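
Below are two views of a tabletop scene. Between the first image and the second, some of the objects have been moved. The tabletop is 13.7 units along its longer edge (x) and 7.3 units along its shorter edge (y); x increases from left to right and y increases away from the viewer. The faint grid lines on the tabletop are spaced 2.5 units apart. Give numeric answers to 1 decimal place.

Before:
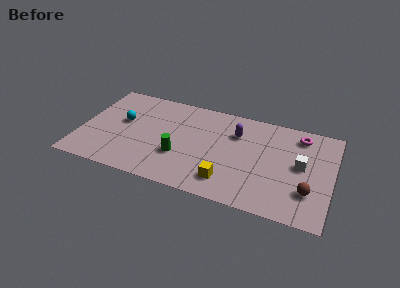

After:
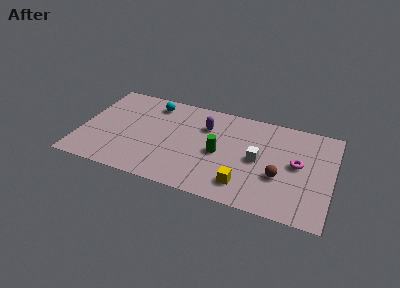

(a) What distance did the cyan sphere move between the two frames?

2.4

From (2.2, 4.2) to (3.7, 6.1), the cyan sphere covered √(1.5² + 1.9²) ≈ 2.4 units.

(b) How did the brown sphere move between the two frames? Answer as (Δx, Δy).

(-1.6, 0.6)

The brown sphere started near (12.5, 2.1) and ended near (10.9, 2.7).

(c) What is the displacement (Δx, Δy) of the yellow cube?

(0.9, 0.0)

The yellow cube started near (8.2, 1.5) and ended near (9.1, 1.5).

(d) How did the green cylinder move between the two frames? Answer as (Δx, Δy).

(2.1, 0.9)

From the two frames, the green cylinder sits at roughly (5.5, 2.5) before and (7.6, 3.4) after.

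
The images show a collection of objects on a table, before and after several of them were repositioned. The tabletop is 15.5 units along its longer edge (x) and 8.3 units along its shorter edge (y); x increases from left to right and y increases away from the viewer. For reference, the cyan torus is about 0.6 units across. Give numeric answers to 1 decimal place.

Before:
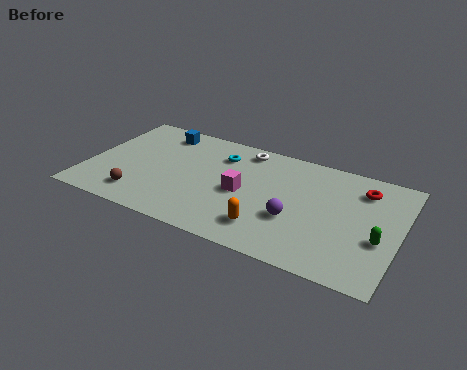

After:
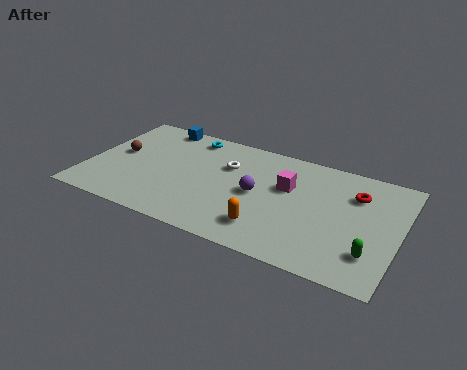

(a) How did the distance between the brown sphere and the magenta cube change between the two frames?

+3.1

They were about 5.4 units apart before and 8.5 after — 3.1 units further apart.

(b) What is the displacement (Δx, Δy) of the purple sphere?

(-2.0, 1.1)

The purple sphere was at about (10.5, 3.0) and moved to about (8.5, 4.1).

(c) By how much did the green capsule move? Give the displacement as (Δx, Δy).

(-0.3, -1.1)

The green capsule started near (14.6, 3.2) and ended near (14.3, 2.1).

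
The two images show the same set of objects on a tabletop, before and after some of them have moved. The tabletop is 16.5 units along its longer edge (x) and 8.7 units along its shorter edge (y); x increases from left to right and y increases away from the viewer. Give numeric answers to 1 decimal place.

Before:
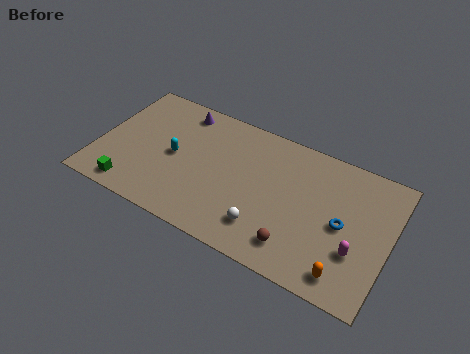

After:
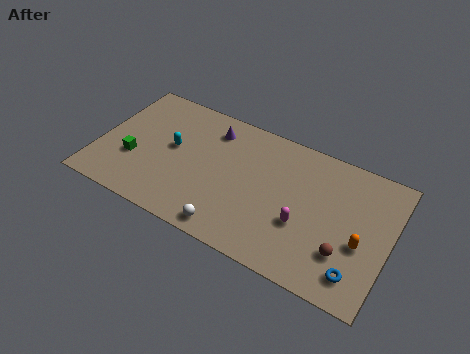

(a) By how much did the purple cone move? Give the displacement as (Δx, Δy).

(1.9, -0.5)

The purple cone started near (4.2, 7.5) and ended near (6.1, 7.0).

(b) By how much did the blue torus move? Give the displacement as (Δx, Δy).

(1.1, -2.6)

The blue torus started near (13.9, 4.2) and ended near (15.0, 1.6).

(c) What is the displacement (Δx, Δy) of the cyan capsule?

(-0.2, 0.5)

The cyan capsule was at about (4.3, 4.3) and moved to about (4.1, 4.8).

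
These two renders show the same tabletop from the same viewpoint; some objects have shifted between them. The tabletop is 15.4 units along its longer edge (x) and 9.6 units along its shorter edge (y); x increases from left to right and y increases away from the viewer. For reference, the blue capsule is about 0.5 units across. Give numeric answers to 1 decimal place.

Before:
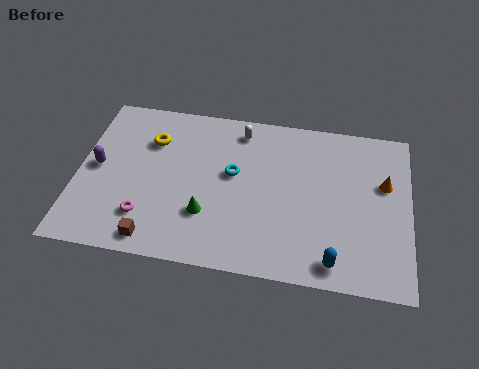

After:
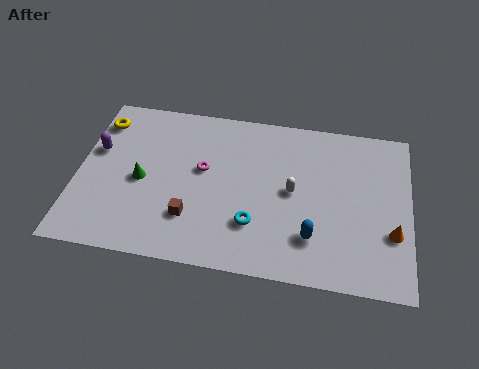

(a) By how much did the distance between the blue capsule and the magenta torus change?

-2.7

Before: roughly 8.8 units apart; after: 6.1. That's 2.7 units closer together.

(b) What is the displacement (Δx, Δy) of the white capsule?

(2.6, -3.3)

The white capsule started near (7.4, 8.2) and ended near (10.0, 4.9).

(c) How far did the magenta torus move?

4.1

The magenta torus was near (3.3, 2.3) before and (5.8, 5.5) after, so it travelled √(2.5² + 3.2²) ≈ 4.1 units.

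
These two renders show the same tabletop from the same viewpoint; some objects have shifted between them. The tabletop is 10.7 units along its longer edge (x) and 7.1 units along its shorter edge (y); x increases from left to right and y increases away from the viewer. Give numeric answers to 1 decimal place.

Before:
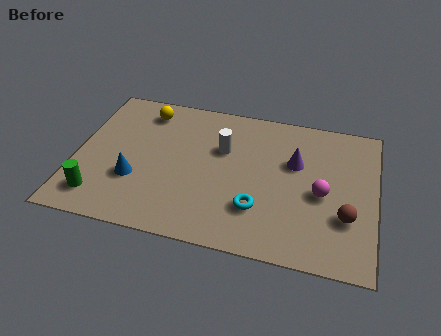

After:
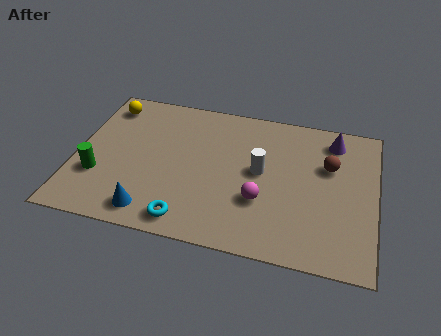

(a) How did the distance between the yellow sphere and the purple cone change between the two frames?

+2.5

Before: roughly 5.7 units apart; after: 8.2. That's 2.5 units further apart.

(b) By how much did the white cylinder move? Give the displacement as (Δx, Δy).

(1.4, -0.8)

From the two frames, the white cylinder sits at roughly (5.2, 4.6) before and (6.6, 3.8) after.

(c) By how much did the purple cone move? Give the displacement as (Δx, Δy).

(1.3, 1.4)

The purple cone started near (7.8, 4.5) and ended near (9.1, 5.9).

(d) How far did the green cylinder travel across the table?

1.0

The green cylinder was near (1.0, 1.3) before and (0.9, 2.3) after, so it travelled √(0.1² + 1.0²) ≈ 1.0 units.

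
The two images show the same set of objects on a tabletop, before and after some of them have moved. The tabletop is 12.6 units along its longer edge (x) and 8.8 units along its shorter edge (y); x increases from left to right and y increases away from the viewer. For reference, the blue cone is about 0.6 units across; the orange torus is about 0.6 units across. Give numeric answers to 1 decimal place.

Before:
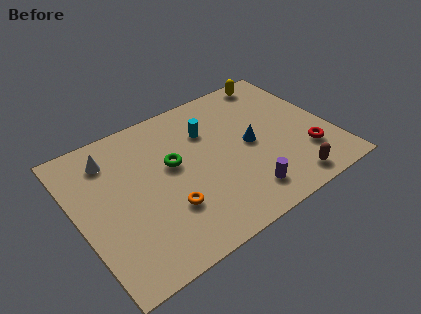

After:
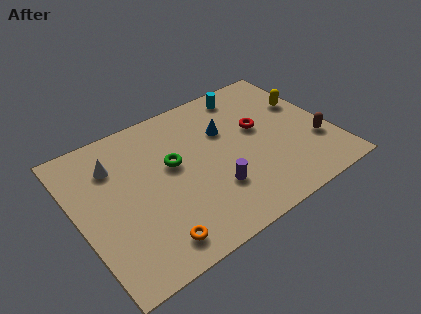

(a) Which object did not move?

the green torus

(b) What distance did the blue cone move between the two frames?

1.8

From (8.6, 4.3) to (7.6, 5.8), the blue cone covered √(1.0² + 1.5²) ≈ 1.8 units.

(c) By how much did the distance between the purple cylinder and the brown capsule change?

+3.0

The distance was about 2.3 in the first image and 5.3 in the second, so they moved 3.0 units further apart.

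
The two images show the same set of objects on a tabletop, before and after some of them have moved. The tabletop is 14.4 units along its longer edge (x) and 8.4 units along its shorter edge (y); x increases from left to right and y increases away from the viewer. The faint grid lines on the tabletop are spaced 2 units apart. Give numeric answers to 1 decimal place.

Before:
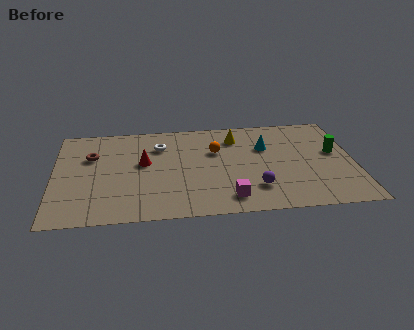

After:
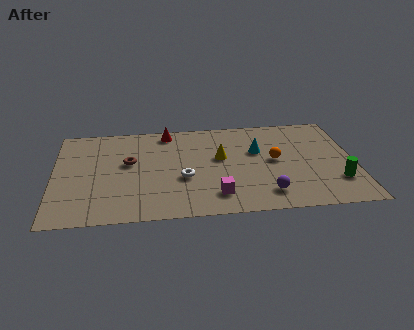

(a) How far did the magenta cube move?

0.7

The magenta cube moved from about (8.3, 1.4) to (7.7, 1.7), a distance of √(0.6² + 0.3²) ≈ 0.7.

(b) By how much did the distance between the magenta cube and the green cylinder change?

-0.4

Before: roughly 6.2 units apart; after: 5.8. That's 0.4 units closer together.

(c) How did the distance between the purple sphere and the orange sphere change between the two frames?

-1.0

The distance was about 3.8 in the first image and 2.8 in the second, so they moved 1.0 units closer together.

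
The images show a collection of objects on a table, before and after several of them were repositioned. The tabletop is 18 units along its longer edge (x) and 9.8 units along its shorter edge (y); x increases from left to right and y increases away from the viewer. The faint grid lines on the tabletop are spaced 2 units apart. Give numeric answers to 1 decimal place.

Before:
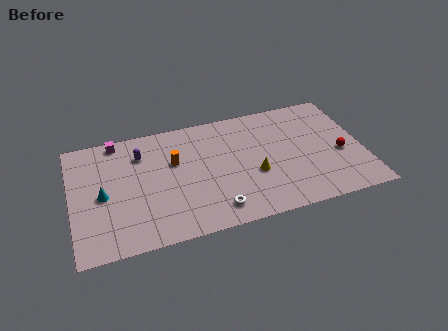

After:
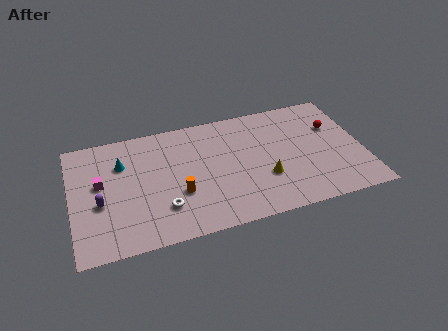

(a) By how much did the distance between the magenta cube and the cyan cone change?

-2.5

They were about 4.4 units apart before and 1.9 after — 2.5 units closer together.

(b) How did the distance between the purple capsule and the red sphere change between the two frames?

+2.3

The distance was about 12.6 in the first image and 14.9 in the second, so they moved 2.3 units further apart.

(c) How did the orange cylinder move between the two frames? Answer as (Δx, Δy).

(0.1, -2.7)

From the two frames, the orange cylinder sits at roughly (6.4, 6.2) before and (6.5, 3.5) after.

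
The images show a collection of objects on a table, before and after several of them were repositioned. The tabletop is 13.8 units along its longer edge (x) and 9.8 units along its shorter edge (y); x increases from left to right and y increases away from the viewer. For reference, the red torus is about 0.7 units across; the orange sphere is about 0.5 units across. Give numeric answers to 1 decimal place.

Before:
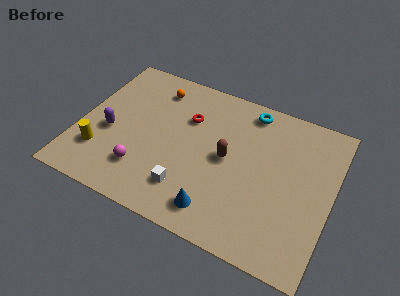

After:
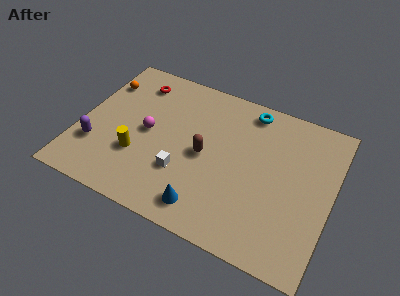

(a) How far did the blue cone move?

0.6

The blue cone moved from about (8.0, 1.6) to (7.4, 1.5), a distance of √(0.6² + 0.1²) ≈ 0.6.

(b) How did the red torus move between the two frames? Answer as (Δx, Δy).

(-3.1, 1.3)

The red torus started near (5.7, 6.7) and ended near (2.6, 8.0).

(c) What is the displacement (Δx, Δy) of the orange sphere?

(-2.9, -0.7)

From the two frames, the orange sphere sits at roughly (3.7, 8.0) before and (0.8, 7.3) after.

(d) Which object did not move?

the cyan torus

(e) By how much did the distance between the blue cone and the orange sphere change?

+1.1

Before: roughly 7.7 units apart; after: 8.8. That's 1.1 units further apart.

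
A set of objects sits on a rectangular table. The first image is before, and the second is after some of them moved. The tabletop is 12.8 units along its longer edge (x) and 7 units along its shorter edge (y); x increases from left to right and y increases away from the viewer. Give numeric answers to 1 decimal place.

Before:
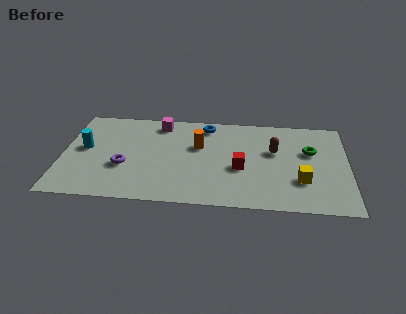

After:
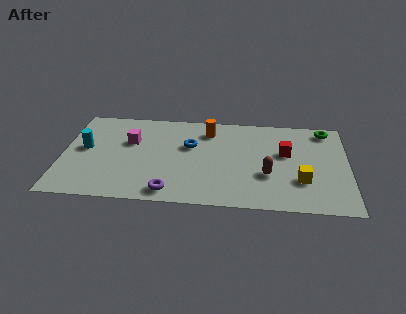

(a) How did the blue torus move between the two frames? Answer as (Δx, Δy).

(-0.7, -1.6)

From the two frames, the blue torus sits at roughly (6.4, 6.0) before and (5.7, 4.4) after.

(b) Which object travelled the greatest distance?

the purple torus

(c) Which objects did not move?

the yellow cube and the cyan cylinder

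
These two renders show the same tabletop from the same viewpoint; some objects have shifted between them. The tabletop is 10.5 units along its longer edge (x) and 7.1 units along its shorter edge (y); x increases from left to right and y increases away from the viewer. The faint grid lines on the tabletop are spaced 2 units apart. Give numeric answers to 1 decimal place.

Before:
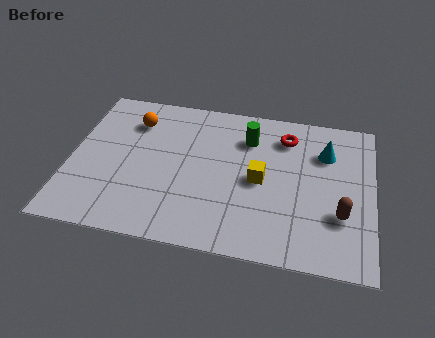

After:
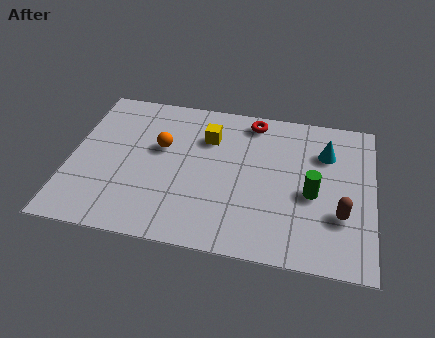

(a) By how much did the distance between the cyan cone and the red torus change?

+1.3

The distance was about 1.5 in the first image and 2.8 in the second, so they moved 1.3 units further apart.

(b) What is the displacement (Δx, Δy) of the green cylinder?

(2.3, -2.2)

The green cylinder was at about (6.1, 5.3) and moved to about (8.4, 3.1).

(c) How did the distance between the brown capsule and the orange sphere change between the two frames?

-1.3

Before: roughly 7.9 units apart; after: 6.6. That's 1.3 units closer together.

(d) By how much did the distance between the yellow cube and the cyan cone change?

+1.3

Before: roughly 2.8 units apart; after: 4.1. That's 1.3 units further apart.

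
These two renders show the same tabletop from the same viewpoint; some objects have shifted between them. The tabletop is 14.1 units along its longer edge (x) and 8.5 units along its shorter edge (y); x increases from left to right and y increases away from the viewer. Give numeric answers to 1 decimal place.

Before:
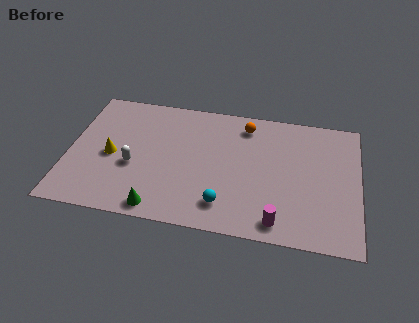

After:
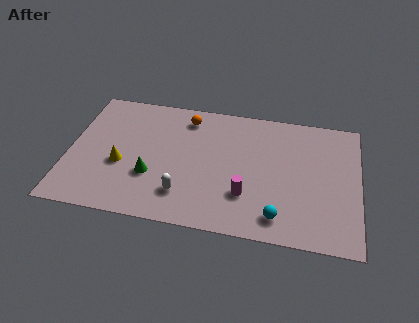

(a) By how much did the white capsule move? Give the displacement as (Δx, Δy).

(2.5, -1.4)

The white capsule was at about (3.2, 3.4) and moved to about (5.7, 2.0).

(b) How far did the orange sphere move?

2.9

The orange sphere was near (8.5, 7.1) before and (5.6, 7.1) after, so it travelled √(2.9² + 0.0²) ≈ 2.9 units.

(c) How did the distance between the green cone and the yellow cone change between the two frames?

-2.3

They were about 3.9 units apart before and 1.6 after — 2.3 units closer together.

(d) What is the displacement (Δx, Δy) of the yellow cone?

(0.5, -0.5)

The yellow cone started near (2.1, 3.9) and ended near (2.6, 3.4).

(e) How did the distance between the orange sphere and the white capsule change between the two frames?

-1.4

Before: roughly 6.5 units apart; after: 5.1. That's 1.4 units closer together.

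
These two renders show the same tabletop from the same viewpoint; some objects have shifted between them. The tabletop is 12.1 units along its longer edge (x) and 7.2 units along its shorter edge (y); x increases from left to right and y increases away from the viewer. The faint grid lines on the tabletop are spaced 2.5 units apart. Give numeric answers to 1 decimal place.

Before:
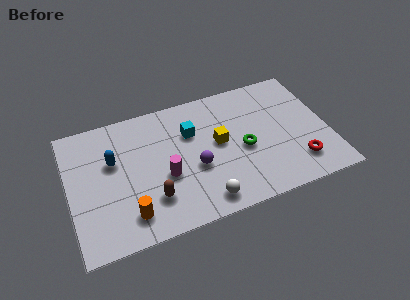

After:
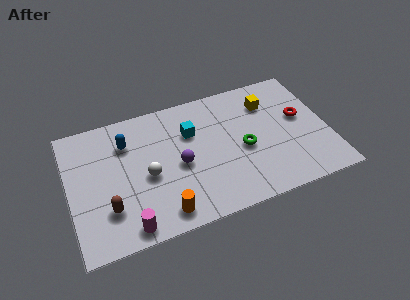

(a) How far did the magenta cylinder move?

2.8

The magenta cylinder moved from about (4.4, 2.9) to (2.5, 0.8), a distance of √(1.9² + 2.1²) ≈ 2.8.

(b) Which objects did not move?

the cyan cube and the green torus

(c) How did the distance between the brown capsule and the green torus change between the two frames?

+1.9

They were about 4.6 units apart before and 6.5 after — 1.9 units further apart.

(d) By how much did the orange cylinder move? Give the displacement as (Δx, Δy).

(1.5, -0.4)

The orange cylinder was at about (2.6, 1.4) and moved to about (4.1, 1.0).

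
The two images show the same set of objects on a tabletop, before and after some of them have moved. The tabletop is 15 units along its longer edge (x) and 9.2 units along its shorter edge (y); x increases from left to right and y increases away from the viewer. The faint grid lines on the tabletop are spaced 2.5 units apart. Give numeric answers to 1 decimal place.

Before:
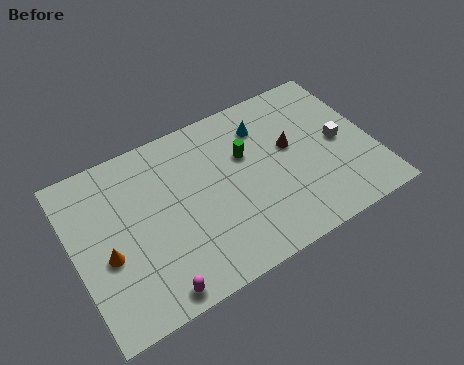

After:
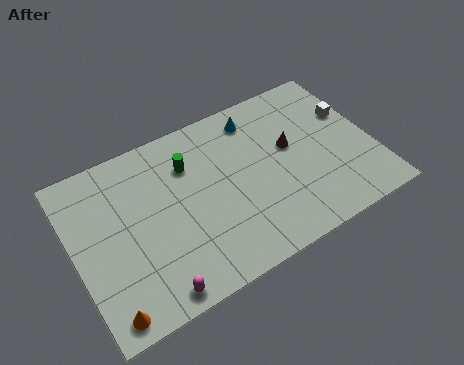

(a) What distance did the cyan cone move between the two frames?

0.7

From (9.9, 7.1) to (9.6, 7.7), the cyan cone covered √(0.3² + 0.6²) ≈ 0.7 units.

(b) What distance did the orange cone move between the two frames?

2.8

From (1.5, 3.8) to (1.1, 1.0), the orange cone covered √(0.4² + 2.8²) ≈ 2.8 units.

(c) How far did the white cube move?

1.6

From (13.4, 4.5) to (14.2, 5.9), the white cube covered √(0.8² + 1.4²) ≈ 1.6 units.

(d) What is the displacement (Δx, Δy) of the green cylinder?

(-2.8, 0.8)

The green cylinder was at about (8.8, 5.9) and moved to about (6.0, 6.7).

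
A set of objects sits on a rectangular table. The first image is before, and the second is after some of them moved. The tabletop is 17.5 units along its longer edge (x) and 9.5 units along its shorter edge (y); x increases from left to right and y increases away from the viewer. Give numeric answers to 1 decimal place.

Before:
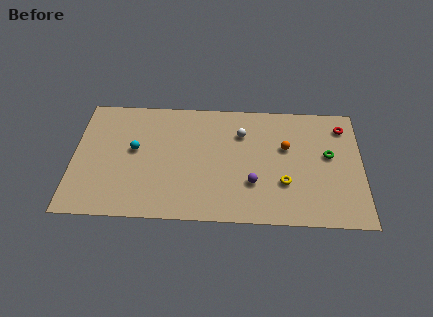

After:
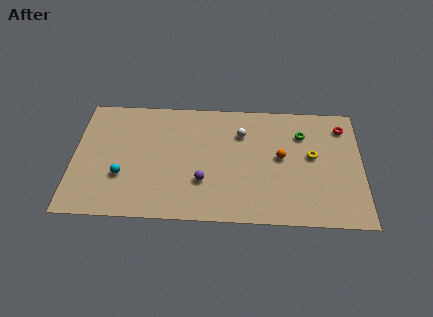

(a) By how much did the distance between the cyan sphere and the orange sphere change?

+0.6

They were about 9.2 units apart before and 9.8 after — 0.6 units further apart.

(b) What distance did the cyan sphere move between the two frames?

2.2

The cyan sphere moved from about (3.7, 5.3) to (3.0, 3.2), a distance of √(0.7² + 2.1²) ≈ 2.2.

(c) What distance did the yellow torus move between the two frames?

2.8

From (12.8, 3.1) to (14.5, 5.3), the yellow torus covered √(1.7² + 2.2²) ≈ 2.8 units.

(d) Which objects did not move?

the red torus and the white sphere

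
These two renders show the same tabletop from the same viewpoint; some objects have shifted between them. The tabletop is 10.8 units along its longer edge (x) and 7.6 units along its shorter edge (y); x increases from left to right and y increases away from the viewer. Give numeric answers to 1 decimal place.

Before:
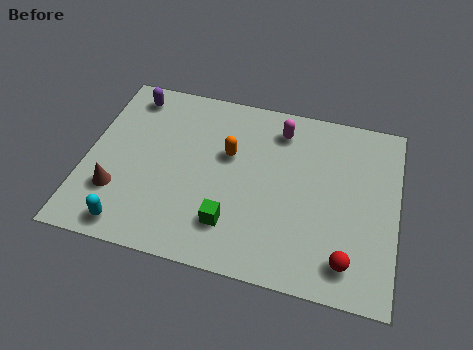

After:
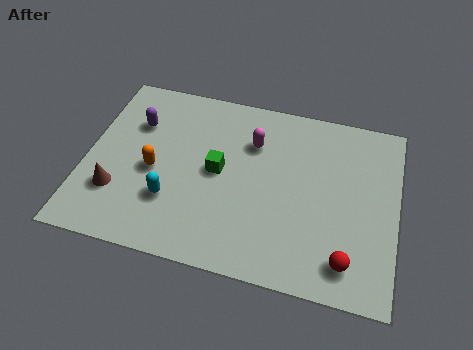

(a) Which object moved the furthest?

the orange capsule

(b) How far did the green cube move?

2.2

The green cube was near (5.2, 1.8) before and (4.6, 3.9) after, so it travelled √(0.6² + 2.1²) ≈ 2.2 units.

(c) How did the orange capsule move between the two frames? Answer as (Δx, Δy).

(-2.5, -1.3)

From the two frames, the orange capsule sits at roughly (4.9, 4.7) before and (2.4, 3.4) after.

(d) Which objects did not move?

the brown cone and the red sphere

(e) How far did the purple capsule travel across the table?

1.2

The purple capsule moved from about (1.3, 6.5) to (1.6, 5.3), a distance of √(0.3² + 1.2²) ≈ 1.2.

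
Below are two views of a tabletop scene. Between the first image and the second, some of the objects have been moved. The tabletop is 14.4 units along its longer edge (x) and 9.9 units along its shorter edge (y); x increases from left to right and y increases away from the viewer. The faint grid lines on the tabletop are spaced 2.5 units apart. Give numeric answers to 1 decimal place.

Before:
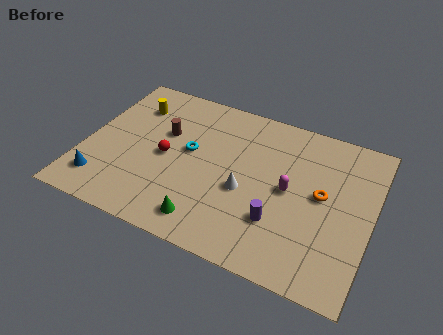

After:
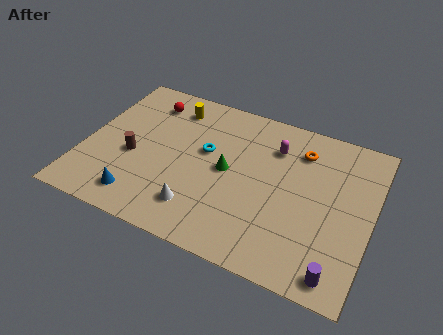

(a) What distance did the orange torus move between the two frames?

2.7

The orange torus was near (11.9, 5.3) before and (10.6, 7.7) after, so it travelled √(1.3² + 2.4²) ≈ 2.7 units.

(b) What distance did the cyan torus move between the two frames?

0.9

The cyan torus moved from about (5.2, 5.5) to (6.0, 5.8), a distance of √(0.8² + 0.3²) ≈ 0.9.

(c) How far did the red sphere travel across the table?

3.6

The red sphere was near (4.1, 4.7) before and (2.7, 8.0) after, so it travelled √(1.4² + 3.3²) ≈ 3.6 units.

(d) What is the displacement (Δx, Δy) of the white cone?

(-2.1, -2.0)

The white cone started near (8.2, 4.1) and ended near (6.1, 2.1).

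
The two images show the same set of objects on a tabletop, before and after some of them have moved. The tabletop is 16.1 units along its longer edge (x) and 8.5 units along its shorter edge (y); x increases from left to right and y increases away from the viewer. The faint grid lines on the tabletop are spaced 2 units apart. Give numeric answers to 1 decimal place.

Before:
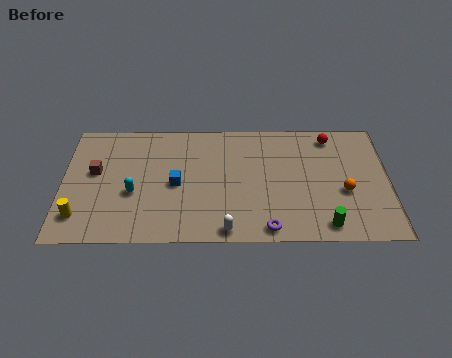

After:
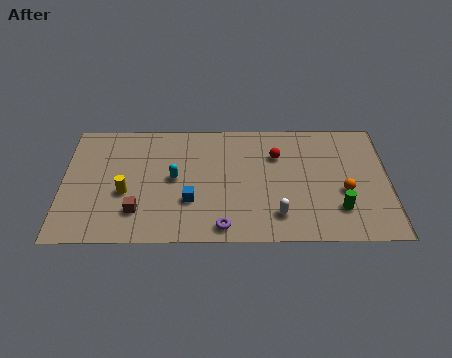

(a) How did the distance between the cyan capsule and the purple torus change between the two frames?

-2.9

They were about 7.1 units apart before and 4.2 after — 2.9 units closer together.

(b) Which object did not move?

the orange sphere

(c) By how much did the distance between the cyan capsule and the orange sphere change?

-1.9

They were about 10.4 units apart before and 8.5 after — 1.9 units closer together.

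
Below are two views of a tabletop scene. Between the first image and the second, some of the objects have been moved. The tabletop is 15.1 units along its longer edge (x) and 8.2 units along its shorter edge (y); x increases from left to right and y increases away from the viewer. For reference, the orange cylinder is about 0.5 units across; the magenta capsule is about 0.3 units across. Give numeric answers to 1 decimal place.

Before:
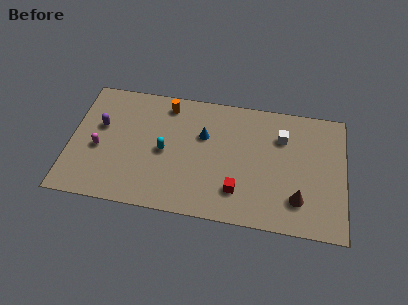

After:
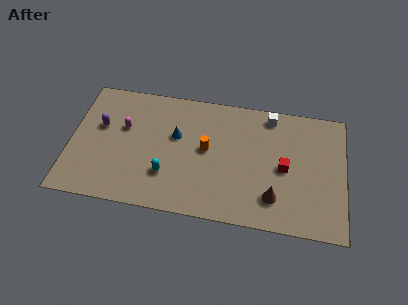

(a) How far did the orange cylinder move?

3.5

The orange cylinder was near (5.2, 7.0) before and (7.5, 4.4) after, so it travelled √(2.3² + 2.6²) ≈ 3.5 units.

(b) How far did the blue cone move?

1.5

The blue cone was near (7.3, 5.3) before and (5.8, 5.0) after, so it travelled √(1.5² + 0.3²) ≈ 1.5 units.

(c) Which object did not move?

the purple capsule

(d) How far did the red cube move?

3.1

The red cube was near (9.3, 2.0) before and (11.8, 3.9) after, so it travelled √(2.5² + 1.9²) ≈ 3.1 units.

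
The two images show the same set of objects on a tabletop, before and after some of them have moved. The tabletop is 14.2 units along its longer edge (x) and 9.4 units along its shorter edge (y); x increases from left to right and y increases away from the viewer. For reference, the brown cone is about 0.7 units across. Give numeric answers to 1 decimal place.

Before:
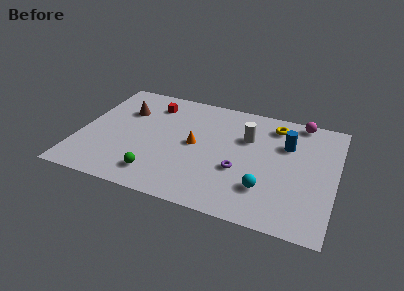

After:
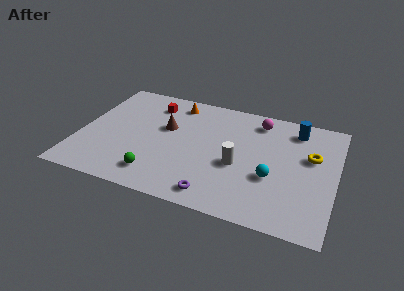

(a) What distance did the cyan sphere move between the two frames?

1.0

The cyan sphere moved from about (10.5, 2.5) to (10.8, 3.5), a distance of √(0.3² + 1.0²) ≈ 1.0.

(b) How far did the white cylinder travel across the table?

2.4

The white cylinder moved from about (9.2, 6.3) to (8.9, 3.9), a distance of √(0.3² + 2.4²) ≈ 2.4.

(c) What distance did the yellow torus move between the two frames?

3.0

The yellow torus was near (10.6, 7.8) before and (12.8, 5.8) after, so it travelled √(2.2² + 2.0²) ≈ 3.0 units.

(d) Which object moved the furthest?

the orange cone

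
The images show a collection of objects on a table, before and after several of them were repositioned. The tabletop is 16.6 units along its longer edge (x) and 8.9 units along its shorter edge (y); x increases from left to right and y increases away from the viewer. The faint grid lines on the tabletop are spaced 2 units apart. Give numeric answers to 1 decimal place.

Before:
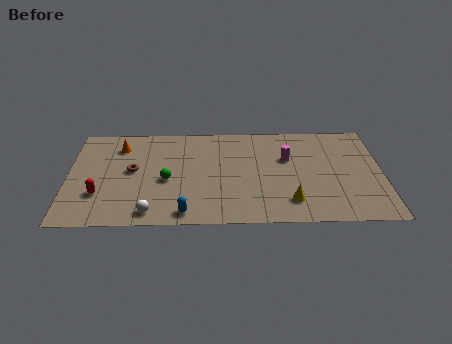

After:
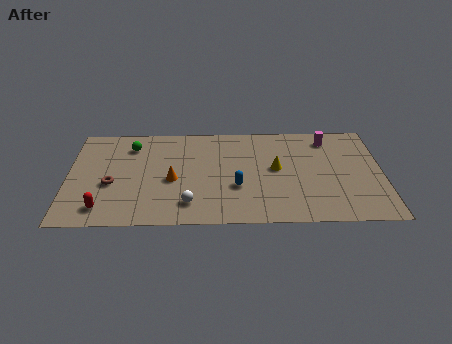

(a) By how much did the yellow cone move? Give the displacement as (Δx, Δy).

(-0.7, 2.9)

The yellow cone started near (11.7, 1.9) and ended near (11.0, 4.8).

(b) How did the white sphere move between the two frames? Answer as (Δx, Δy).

(2.0, 0.7)

The white sphere started near (4.4, 1.1) and ended near (6.4, 1.8).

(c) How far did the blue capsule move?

3.5

The blue capsule moved from about (6.2, 1.0) to (8.9, 3.2), a distance of √(2.7² + 2.2²) ≈ 3.5.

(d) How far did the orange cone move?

4.2

The orange cone moved from about (2.7, 7.0) to (5.5, 3.9), a distance of √(2.8² + 3.1²) ≈ 4.2.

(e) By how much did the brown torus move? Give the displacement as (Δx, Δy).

(-1.1, -1.2)

The brown torus started near (3.4, 4.8) and ended near (2.3, 3.6).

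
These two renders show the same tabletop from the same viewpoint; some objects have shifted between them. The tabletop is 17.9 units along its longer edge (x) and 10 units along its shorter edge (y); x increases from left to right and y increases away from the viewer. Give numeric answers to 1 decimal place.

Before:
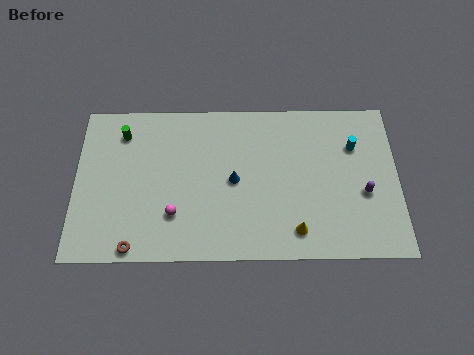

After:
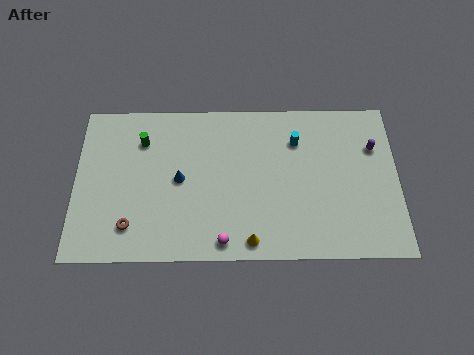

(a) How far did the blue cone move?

3.0

The blue cone was near (8.8, 4.9) before and (5.8, 5.0) after, so it travelled √(3.0² + 0.1²) ≈ 3.0 units.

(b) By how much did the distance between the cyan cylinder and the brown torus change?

-3.1

The distance was about 13.7 in the first image and 10.6 in the second, so they moved 3.1 units closer together.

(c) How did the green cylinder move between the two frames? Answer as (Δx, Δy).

(1.1, -0.5)

The green cylinder started near (2.6, 8.0) and ended near (3.7, 7.5).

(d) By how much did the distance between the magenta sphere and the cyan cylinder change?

-3.3

Before: roughly 10.8 units apart; after: 7.5. That's 3.3 units closer together.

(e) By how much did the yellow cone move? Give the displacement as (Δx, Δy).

(-2.5, -0.6)

The yellow cone started near (12.2, 1.7) and ended near (9.7, 1.1).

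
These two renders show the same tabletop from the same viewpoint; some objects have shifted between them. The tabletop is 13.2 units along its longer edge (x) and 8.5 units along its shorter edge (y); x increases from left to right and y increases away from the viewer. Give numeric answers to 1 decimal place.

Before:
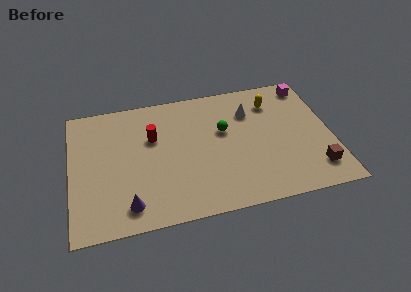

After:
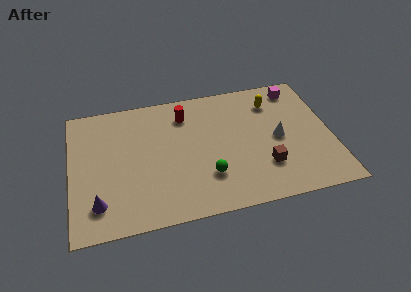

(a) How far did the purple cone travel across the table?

1.6

The purple cone moved from about (2.8, 1.4) to (1.3, 1.8), a distance of √(1.5² + 0.4²) ≈ 1.6.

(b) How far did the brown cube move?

2.6

From (12.2, 1.7) to (9.7, 2.4), the brown cube covered √(2.5² + 0.7²) ≈ 2.6 units.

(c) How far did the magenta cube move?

0.6

The magenta cube was near (12.3, 7.4) before and (11.7, 7.3) after, so it travelled √(0.6² + 0.1²) ≈ 0.6 units.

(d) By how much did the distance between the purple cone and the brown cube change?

-1.0

Before: roughly 9.4 units apart; after: 8.4. That's 1.0 units closer together.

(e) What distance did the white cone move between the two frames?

2.5

The white cone moved from about (9.2, 6.2) to (10.5, 4.1), a distance of √(1.3² + 2.1²) ≈ 2.5.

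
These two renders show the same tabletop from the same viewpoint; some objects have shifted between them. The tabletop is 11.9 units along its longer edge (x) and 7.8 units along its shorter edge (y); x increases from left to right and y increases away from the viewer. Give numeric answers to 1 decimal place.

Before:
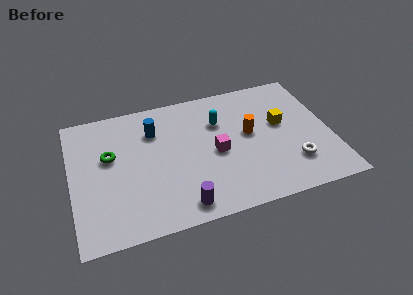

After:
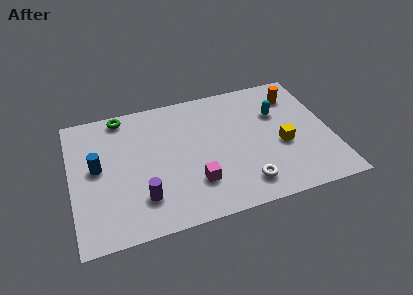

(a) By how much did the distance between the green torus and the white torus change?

-1.0

They were about 8.6 units apart before and 7.6 after — 1.0 units closer together.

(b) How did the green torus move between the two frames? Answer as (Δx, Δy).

(0.7, 2.3)

From the two frames, the green torus sits at roughly (1.8, 4.7) before and (2.5, 7.0) after.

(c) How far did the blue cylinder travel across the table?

3.1

The blue cylinder was near (3.9, 5.7) before and (1.2, 4.2) after, so it travelled √(2.7² + 1.5²) ≈ 3.1 units.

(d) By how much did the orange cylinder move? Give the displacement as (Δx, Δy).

(2.3, 1.8)

From the two frames, the orange cylinder sits at roughly (8.2, 4.3) before and (10.5, 6.1) after.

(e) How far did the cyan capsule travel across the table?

2.7

The cyan capsule moved from about (6.9, 5.4) to (9.6, 5.2), a distance of √(2.7² + 0.2²) ≈ 2.7.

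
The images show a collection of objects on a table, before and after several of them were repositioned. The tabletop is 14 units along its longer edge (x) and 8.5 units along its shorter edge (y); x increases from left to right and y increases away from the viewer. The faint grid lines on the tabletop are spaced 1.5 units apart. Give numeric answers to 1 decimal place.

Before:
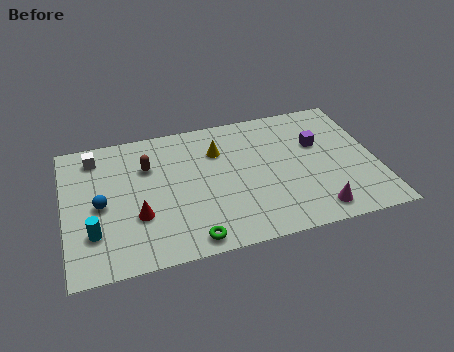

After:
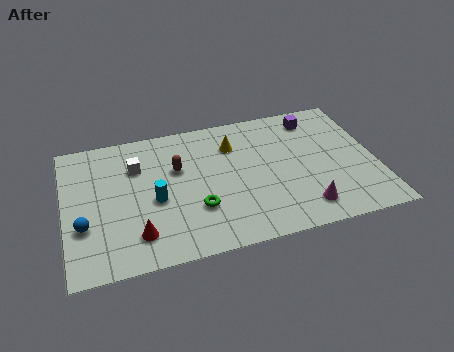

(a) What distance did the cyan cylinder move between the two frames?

3.1

From (1.2, 2.4) to (4.0, 3.7), the cyan cylinder covered √(2.8² + 1.3²) ≈ 3.1 units.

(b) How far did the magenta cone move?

0.6

The magenta cone was near (11.0, 1.2) before and (10.5, 1.5) after, so it travelled √(0.5² + 0.3²) ≈ 0.6 units.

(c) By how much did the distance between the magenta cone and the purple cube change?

+1.5

Before: roughly 4.2 units apart; after: 5.7. That's 1.5 units further apart.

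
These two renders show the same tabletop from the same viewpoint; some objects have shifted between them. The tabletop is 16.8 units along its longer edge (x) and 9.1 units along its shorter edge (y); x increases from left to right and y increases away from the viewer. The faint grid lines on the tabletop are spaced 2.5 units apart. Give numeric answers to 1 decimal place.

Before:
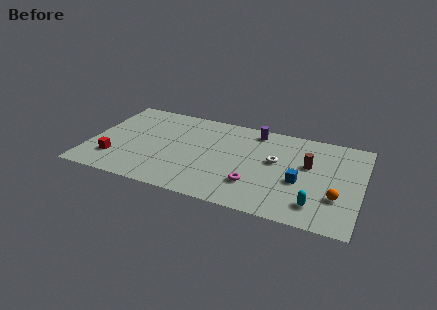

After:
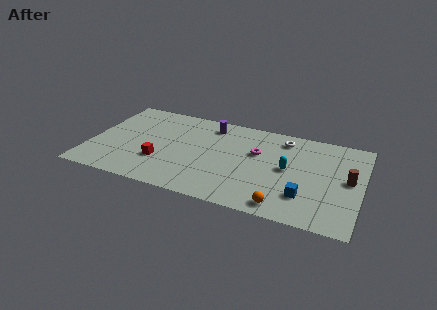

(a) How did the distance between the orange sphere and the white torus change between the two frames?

+2.0

Before: roughly 4.5 units apart; after: 6.5. That's 2.0 units further apart.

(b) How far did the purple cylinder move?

2.8

From (10.0, 7.9) to (7.2, 7.6), the purple cylinder covered √(2.8² + 0.3²) ≈ 2.8 units.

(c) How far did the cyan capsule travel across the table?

3.5

From (14.2, 1.8) to (12.3, 4.7), the cyan capsule covered √(1.9² + 2.9²) ≈ 3.5 units.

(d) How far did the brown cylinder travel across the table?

2.6

From (13.5, 5.5) to (16.0, 4.8), the brown cylinder covered √(2.5² + 0.7²) ≈ 2.6 units.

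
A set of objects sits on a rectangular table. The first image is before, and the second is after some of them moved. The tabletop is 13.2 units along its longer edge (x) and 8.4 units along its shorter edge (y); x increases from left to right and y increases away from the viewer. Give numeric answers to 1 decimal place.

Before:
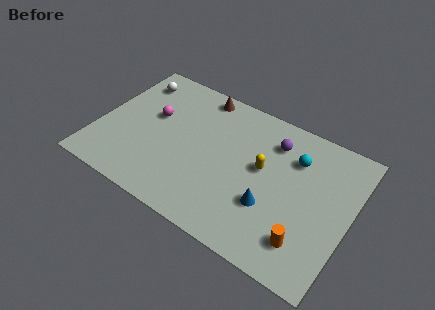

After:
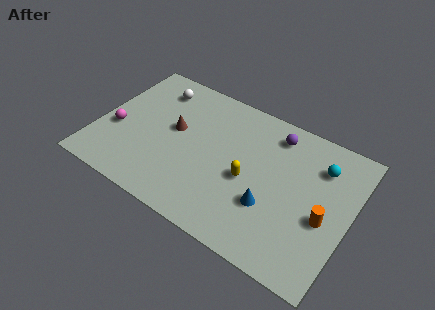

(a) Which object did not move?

the blue cone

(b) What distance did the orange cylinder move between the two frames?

1.8

From (11.3, 1.8) to (12.0, 3.5), the orange cylinder covered √(0.7² + 1.7²) ≈ 1.8 units.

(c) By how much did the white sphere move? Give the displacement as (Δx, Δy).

(1.2, 0.0)

The white sphere was at about (1.3, 6.8) and moved to about (2.5, 6.8).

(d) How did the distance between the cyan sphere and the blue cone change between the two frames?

+0.7

They were about 3.4 units apart before and 4.1 after — 0.7 units further apart.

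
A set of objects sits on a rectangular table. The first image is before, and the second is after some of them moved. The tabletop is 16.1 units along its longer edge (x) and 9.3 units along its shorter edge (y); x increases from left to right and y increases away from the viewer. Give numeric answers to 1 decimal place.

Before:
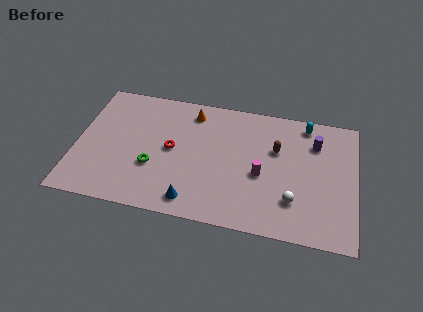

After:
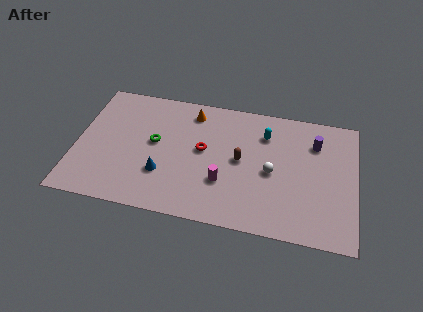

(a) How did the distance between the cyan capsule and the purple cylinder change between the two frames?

+1.5

They were about 1.4 units apart before and 2.9 after — 1.5 units further apart.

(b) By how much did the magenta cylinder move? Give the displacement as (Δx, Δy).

(-2.1, -1.0)

The magenta cylinder was at about (10.7, 4.0) and moved to about (8.6, 3.0).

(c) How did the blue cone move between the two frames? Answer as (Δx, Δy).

(-1.8, 1.6)

The blue cone was at about (6.9, 1.3) and moved to about (5.1, 2.9).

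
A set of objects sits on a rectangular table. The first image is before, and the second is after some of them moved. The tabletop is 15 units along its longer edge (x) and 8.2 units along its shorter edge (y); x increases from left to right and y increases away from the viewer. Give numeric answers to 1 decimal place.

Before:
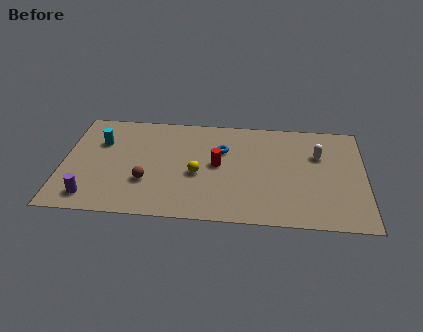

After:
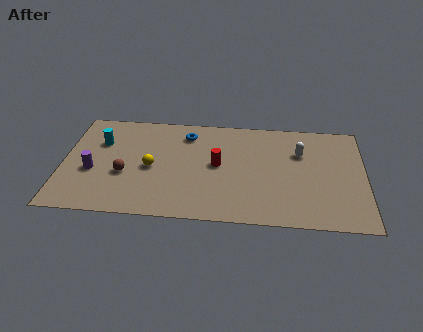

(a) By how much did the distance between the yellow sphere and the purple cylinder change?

-2.7

They were about 5.6 units apart before and 2.9 after — 2.7 units closer together.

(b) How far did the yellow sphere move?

2.3

The yellow sphere was near (6.7, 3.5) before and (4.4, 3.8) after, so it travelled √(2.3² + 0.3²) ≈ 2.3 units.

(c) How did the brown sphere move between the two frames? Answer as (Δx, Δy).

(-1.1, 0.5)

The brown sphere was at about (4.2, 2.7) and moved to about (3.1, 3.2).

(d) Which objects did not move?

the red cylinder and the cyan cylinder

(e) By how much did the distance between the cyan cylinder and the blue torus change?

-1.7

The distance was about 6.1 in the first image and 4.4 in the second, so they moved 1.7 units closer together.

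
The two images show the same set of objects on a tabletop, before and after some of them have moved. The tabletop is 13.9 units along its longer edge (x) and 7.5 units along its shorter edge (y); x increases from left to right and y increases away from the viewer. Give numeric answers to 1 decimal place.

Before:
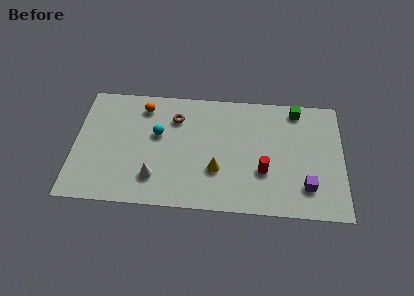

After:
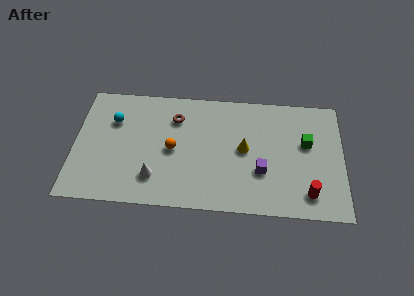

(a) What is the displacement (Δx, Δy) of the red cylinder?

(2.3, -1.2)

The red cylinder started near (9.8, 2.6) and ended near (12.1, 1.4).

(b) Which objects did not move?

the brown torus and the white cone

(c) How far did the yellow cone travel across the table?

2.0

From (7.4, 2.5) to (8.8, 3.9), the yellow cone covered √(1.4² + 1.4²) ≈ 2.0 units.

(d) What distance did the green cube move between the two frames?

2.2

The green cube moved from about (11.5, 6.6) to (12.0, 4.5), a distance of √(0.5² + 2.1²) ≈ 2.2.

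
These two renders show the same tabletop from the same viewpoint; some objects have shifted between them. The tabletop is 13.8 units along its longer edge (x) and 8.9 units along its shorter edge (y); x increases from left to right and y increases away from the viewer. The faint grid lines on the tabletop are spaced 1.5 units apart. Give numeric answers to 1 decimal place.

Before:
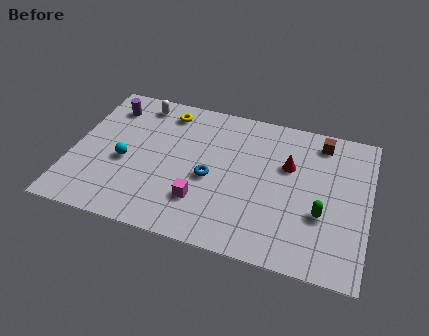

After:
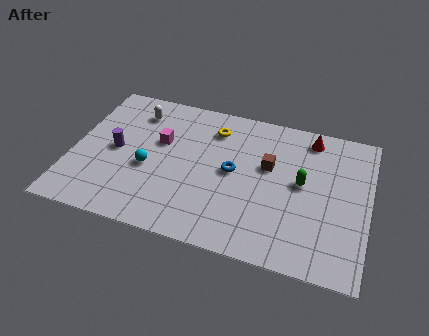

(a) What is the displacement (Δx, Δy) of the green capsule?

(-1.0, 1.6)

The green capsule was at about (11.7, 3.2) and moved to about (10.7, 4.8).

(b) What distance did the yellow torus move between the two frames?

2.4

The yellow torus was near (4.1, 7.5) before and (6.4, 7.0) after, so it travelled √(2.3² + 0.5²) ≈ 2.4 units.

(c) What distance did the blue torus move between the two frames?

1.2

From (6.5, 3.9) to (7.5, 4.6), the blue torus covered √(1.0² + 0.7²) ≈ 1.2 units.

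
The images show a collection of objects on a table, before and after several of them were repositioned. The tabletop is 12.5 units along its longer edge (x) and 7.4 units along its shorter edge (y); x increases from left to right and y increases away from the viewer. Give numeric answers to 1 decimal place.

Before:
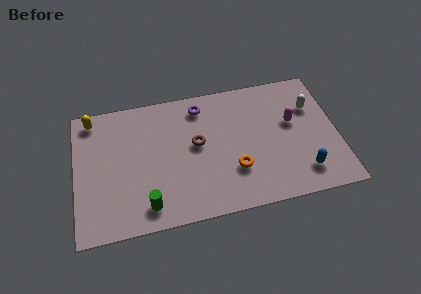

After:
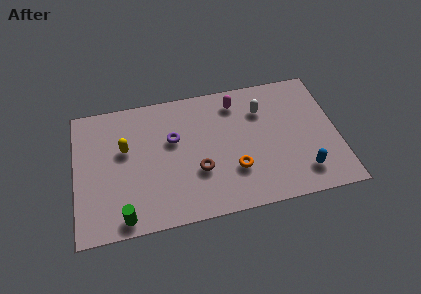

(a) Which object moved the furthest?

the magenta capsule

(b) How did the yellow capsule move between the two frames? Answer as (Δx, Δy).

(1.5, -2.0)

From the two frames, the yellow capsule sits at roughly (0.9, 6.5) before and (2.4, 4.5) after.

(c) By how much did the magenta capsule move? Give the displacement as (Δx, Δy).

(-2.6, 1.7)

From the two frames, the magenta capsule sits at roughly (10.4, 4.4) before and (7.8, 6.1) after.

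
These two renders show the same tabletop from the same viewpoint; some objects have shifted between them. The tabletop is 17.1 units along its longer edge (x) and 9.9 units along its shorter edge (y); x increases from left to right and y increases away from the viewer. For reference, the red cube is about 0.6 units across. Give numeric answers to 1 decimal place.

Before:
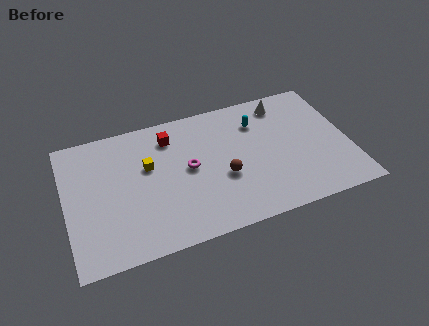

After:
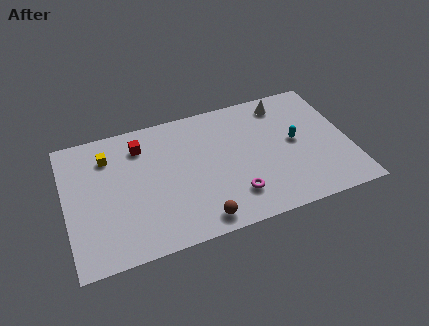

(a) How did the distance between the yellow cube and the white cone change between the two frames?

+2.0

The distance was about 8.8 in the first image and 10.8 in the second, so they moved 2.0 units further apart.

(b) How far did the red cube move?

1.8

The red cube moved from about (6.5, 7.9) to (4.7, 7.8), a distance of √(1.8² + 0.1²) ≈ 1.8.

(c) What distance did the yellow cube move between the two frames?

2.7

The yellow cube moved from about (5.0, 6.1) to (2.7, 7.6), a distance of √(2.3² + 1.5²) ≈ 2.7.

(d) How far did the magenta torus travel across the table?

3.8

The magenta torus was near (7.4, 5.2) before and (9.9, 2.3) after, so it travelled √(2.5² + 2.9²) ≈ 3.8 units.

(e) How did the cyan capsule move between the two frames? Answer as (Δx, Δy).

(2.1, -2.2)

The cyan capsule started near (11.8, 7.4) and ended near (13.9, 5.2).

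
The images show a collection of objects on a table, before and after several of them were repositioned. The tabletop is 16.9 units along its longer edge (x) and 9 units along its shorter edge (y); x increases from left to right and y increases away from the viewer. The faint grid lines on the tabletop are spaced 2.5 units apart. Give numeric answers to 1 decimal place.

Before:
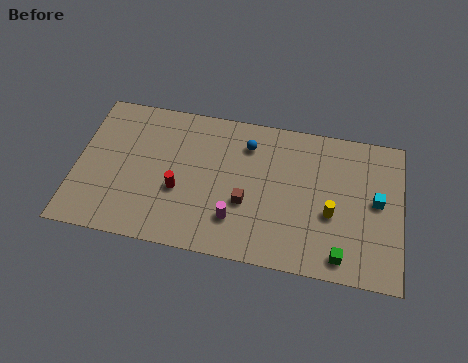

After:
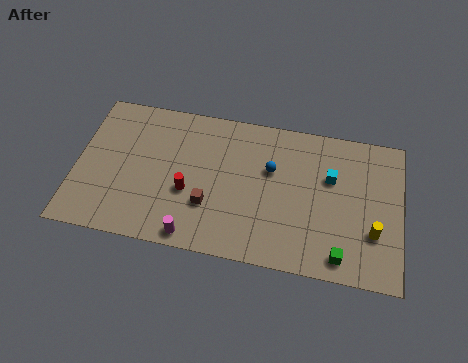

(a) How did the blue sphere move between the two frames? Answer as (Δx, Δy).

(1.3, -1.3)

From the two frames, the blue sphere sits at roughly (8.8, 7.0) before and (10.1, 5.7) after.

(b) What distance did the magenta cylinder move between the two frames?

2.5

The magenta cylinder moved from about (8.4, 2.3) to (6.3, 0.9), a distance of √(2.1² + 1.4²) ≈ 2.5.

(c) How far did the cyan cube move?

2.6

The cyan cube was near (15.6, 4.8) before and (13.2, 5.8) after, so it travelled √(2.4² + 1.0²) ≈ 2.6 units.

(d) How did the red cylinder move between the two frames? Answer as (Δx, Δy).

(0.5, 0.0)

The red cylinder was at about (5.4, 3.5) and moved to about (5.9, 3.5).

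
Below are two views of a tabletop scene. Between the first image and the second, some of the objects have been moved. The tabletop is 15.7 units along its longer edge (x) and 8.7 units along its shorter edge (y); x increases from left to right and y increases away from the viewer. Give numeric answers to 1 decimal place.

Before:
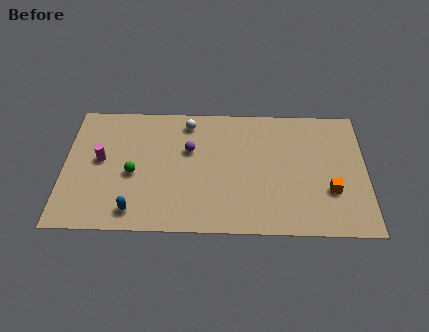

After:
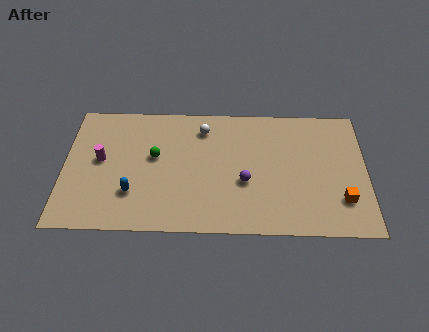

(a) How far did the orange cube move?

0.8

The orange cube moved from about (13.8, 2.9) to (14.4, 2.3), a distance of √(0.6² + 0.6²) ≈ 0.8.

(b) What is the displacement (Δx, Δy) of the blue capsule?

(-0.1, 1.2)

The blue capsule was at about (3.7, 1.3) and moved to about (3.6, 2.5).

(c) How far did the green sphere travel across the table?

1.6

The green sphere was near (3.6, 3.8) before and (4.7, 5.0) after, so it travelled √(1.1² + 1.2²) ≈ 1.6 units.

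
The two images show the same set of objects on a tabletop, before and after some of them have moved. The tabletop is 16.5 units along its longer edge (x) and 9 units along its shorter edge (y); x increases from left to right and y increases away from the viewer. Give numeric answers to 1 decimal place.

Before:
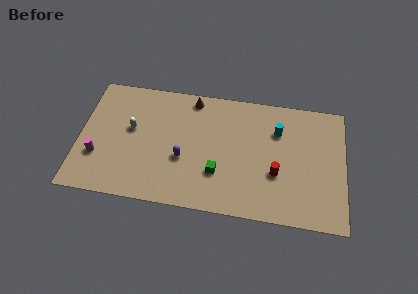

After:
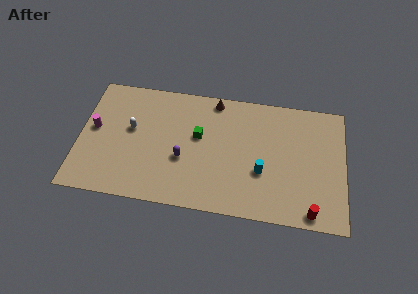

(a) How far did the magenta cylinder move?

2.0

From (1.2, 2.9) to (0.9, 4.9), the magenta cylinder covered √(0.3² + 2.0²) ≈ 2.0 units.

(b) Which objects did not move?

the white capsule and the purple capsule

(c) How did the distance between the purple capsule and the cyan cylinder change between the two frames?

-1.6

The distance was about 6.5 in the first image and 4.9 in the second, so they moved 1.6 units closer together.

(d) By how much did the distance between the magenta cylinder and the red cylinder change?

+3.1

Before: roughly 11.1 units apart; after: 14.2. That's 3.1 units further apart.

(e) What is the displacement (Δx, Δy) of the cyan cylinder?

(-0.9, -3.1)

The cyan cylinder was at about (12.3, 6.4) and moved to about (11.4, 3.3).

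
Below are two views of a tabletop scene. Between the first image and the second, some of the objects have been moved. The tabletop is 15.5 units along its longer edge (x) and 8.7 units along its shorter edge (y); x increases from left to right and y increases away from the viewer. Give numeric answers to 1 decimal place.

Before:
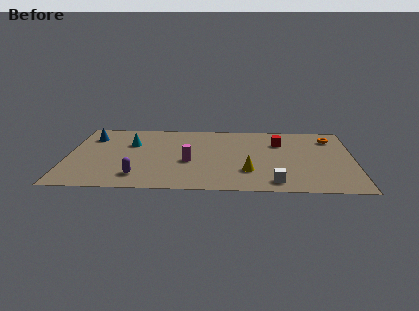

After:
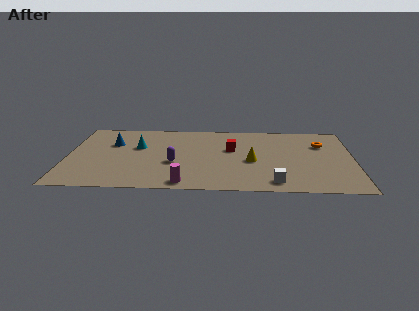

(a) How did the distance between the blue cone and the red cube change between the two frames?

-3.8

They were about 10.3 units apart before and 6.5 after — 3.8 units closer together.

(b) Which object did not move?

the white cube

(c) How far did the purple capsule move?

2.5

The purple capsule was near (3.9, 1.7) before and (5.8, 3.4) after, so it travelled √(1.9² + 1.7²) ≈ 2.5 units.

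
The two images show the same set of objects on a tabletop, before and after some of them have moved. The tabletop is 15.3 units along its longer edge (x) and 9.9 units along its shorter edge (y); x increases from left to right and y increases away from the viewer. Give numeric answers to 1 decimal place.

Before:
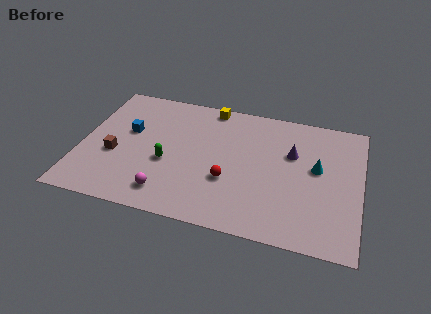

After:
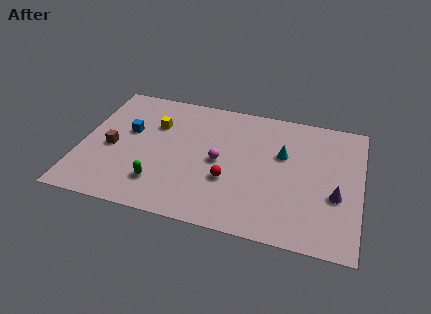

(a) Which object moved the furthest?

the magenta sphere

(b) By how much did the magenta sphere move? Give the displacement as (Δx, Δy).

(2.6, 3.1)

From the two frames, the magenta sphere sits at roughly (5.0, 1.7) before and (7.6, 4.8) after.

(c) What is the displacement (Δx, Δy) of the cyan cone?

(-1.9, 0.6)

The cyan cone started near (12.9, 5.6) and ended near (11.0, 6.2).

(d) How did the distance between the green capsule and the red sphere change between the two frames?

+0.5

The distance was about 3.4 in the first image and 3.9 in the second, so they moved 0.5 units further apart.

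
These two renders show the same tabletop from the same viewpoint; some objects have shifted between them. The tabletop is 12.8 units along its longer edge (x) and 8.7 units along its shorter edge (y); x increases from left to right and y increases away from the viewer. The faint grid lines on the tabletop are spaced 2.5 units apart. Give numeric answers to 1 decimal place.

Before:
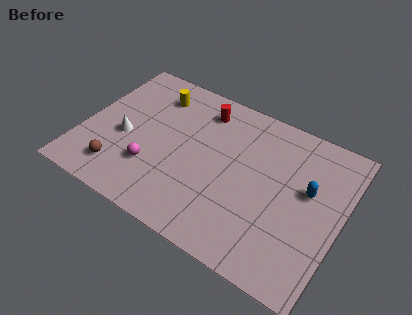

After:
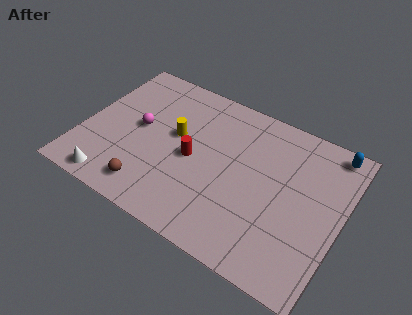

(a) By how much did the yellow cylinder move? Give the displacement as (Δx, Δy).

(1.4, -1.9)

The yellow cylinder started near (3.1, 6.9) and ended near (4.5, 5.0).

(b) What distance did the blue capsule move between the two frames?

2.8

The blue capsule was near (11.1, 5.1) before and (11.9, 7.8) after, so it travelled √(0.8² + 2.7²) ≈ 2.8 units.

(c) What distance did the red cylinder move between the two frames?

3.0

The red cylinder was near (5.5, 7.1) before and (5.5, 4.1) after, so it travelled √(0.0² + 3.0²) ≈ 3.0 units.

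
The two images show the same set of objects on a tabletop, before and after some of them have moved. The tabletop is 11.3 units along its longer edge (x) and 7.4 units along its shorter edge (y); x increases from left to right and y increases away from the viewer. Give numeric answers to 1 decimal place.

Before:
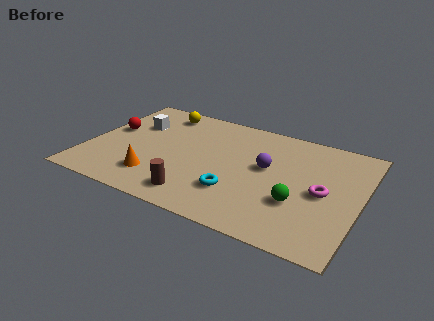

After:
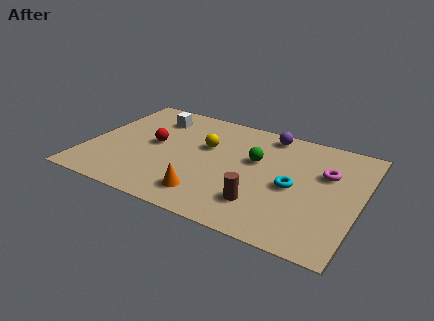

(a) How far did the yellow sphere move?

2.8

From (2.6, 6.3) to (4.8, 4.6), the yellow sphere covered √(2.2² + 1.7²) ≈ 2.8 units.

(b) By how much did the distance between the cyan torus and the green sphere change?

-0.5

The distance was about 2.5 in the first image and 2.0 in the second, so they moved 0.5 units closer together.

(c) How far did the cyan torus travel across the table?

2.6

From (6.4, 2.1) to (8.6, 3.4), the cyan torus covered √(2.2² + 1.3²) ≈ 2.6 units.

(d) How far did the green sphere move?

2.8

The green sphere was near (8.9, 2.5) before and (6.9, 4.5) after, so it travelled √(2.0² + 2.0²) ≈ 2.8 units.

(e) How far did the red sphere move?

1.9

The red sphere was near (0.8, 4.2) before and (2.7, 3.9) after, so it travelled √(1.9² + 0.3²) ≈ 1.9 units.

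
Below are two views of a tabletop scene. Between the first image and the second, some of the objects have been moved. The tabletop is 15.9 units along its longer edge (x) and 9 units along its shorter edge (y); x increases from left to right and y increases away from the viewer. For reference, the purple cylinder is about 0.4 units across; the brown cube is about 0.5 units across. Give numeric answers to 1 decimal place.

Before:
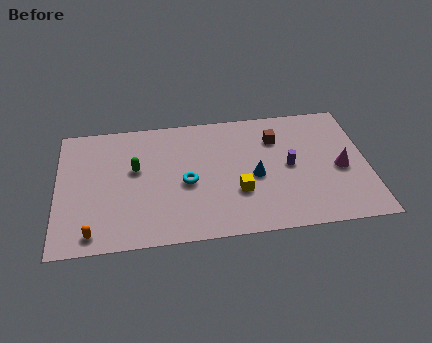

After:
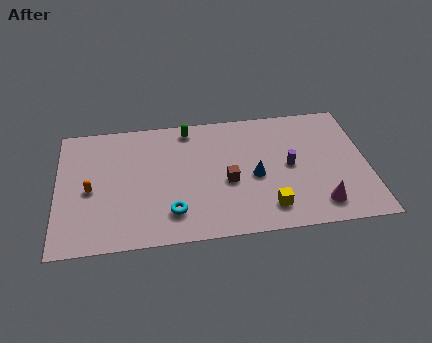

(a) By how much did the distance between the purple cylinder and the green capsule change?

-1.8

Before: roughly 7.9 units apart; after: 6.1. That's 1.8 units closer together.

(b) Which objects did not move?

the blue cone and the purple cylinder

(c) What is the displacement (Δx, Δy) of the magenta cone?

(-1.2, -2.4)

From the two frames, the magenta cone sits at roughly (14.5, 4.0) before and (13.3, 1.6) after.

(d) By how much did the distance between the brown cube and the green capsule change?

-2.9

Before: roughly 7.4 units apart; after: 4.5. That's 2.9 units closer together.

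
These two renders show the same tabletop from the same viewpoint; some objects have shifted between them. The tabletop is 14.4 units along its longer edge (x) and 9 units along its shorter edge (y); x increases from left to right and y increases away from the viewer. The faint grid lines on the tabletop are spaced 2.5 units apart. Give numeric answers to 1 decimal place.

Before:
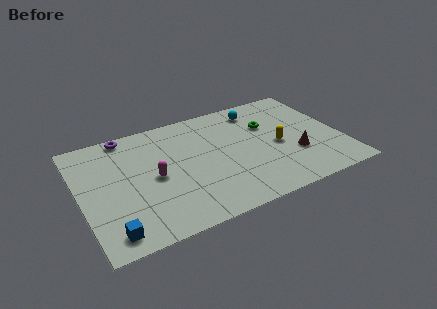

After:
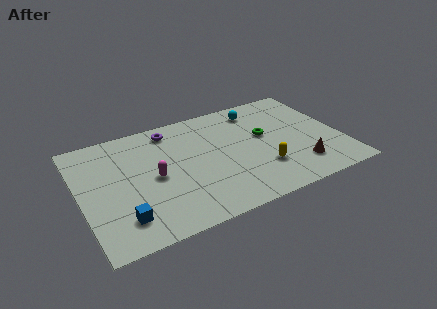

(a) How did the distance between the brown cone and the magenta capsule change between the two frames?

+0.3

Before: roughly 7.8 units apart; after: 8.1. That's 0.3 units further apart.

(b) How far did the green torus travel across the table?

0.9

The green torus moved from about (10.6, 6.0) to (10.3, 5.2), a distance of √(0.3² + 0.8²) ≈ 0.9.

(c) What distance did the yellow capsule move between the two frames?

1.9

From (10.9, 4.1) to (9.8, 2.6), the yellow capsule covered √(1.1² + 1.5²) ≈ 1.9 units.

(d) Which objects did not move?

the magenta capsule and the cyan sphere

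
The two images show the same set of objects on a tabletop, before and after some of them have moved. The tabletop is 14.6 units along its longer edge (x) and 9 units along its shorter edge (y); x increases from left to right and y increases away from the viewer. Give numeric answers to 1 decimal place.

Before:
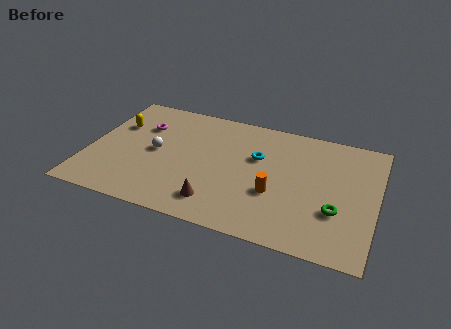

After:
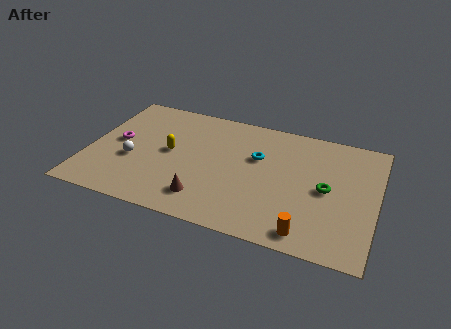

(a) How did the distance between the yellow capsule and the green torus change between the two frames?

-3.9

The distance was about 11.9 in the first image and 8.0 in the second, so they moved 3.9 units closer together.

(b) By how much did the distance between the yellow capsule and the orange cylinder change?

-0.7

They were about 8.8 units apart before and 8.1 after — 0.7 units closer together.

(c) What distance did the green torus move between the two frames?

1.5

The green torus was near (12.7, 3.0) before and (12.1, 4.4) after, so it travelled √(0.6² + 1.4²) ≈ 1.5 units.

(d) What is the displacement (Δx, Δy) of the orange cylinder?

(1.8, -2.2)

The orange cylinder was at about (9.6, 3.3) and moved to about (11.4, 1.1).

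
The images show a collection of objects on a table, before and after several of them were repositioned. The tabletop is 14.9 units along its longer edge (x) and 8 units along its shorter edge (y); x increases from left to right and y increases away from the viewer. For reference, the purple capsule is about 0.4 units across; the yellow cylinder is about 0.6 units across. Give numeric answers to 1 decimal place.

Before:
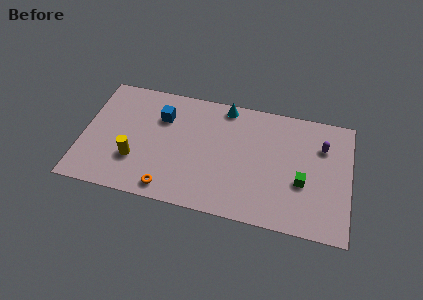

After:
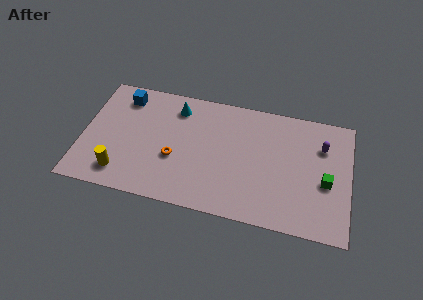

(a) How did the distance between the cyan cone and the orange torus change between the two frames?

-3.4

The distance was about 6.8 in the first image and 3.4 in the second, so they moved 3.4 units closer together.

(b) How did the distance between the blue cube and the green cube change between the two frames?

+3.5

Before: roughly 8.4 units apart; after: 11.9. That's 3.5 units further apart.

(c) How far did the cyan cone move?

2.8

The cyan cone moved from about (7.8, 7.2) to (5.1, 6.5), a distance of √(2.7² + 0.7²) ≈ 2.8.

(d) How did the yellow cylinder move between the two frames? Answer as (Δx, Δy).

(-0.7, -1.0)

The yellow cylinder was at about (3.0, 2.5) and moved to about (2.3, 1.5).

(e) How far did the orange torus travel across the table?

2.1

The orange torus was near (5.0, 1.0) before and (5.2, 3.1) after, so it travelled √(0.2² + 2.1²) ≈ 2.1 units.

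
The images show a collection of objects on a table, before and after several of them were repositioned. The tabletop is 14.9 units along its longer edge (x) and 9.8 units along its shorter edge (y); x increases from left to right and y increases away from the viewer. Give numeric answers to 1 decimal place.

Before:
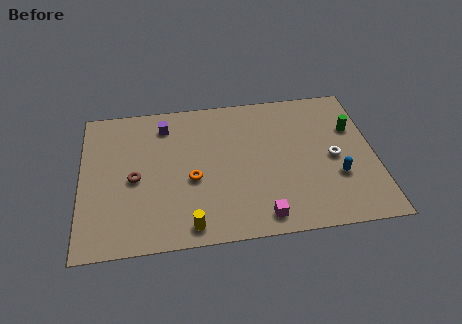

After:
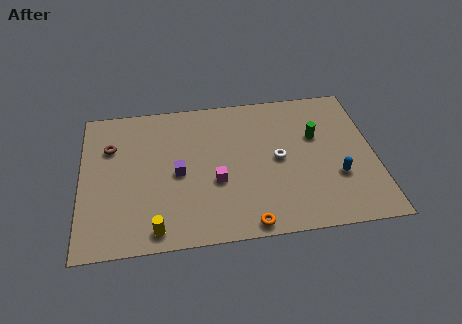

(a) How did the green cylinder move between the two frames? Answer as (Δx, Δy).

(-1.9, -0.3)

The green cylinder was at about (13.9, 6.5) and moved to about (12.0, 6.2).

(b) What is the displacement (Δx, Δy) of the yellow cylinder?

(-1.7, 0.0)

The yellow cylinder started near (5.4, 1.1) and ended near (3.7, 1.1).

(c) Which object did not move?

the blue capsule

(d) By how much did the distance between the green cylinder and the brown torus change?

-0.9

Before: roughly 11.4 units apart; after: 10.5. That's 0.9 units closer together.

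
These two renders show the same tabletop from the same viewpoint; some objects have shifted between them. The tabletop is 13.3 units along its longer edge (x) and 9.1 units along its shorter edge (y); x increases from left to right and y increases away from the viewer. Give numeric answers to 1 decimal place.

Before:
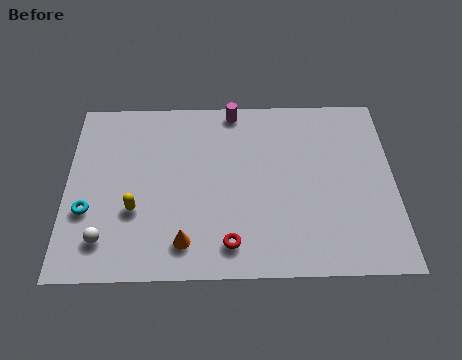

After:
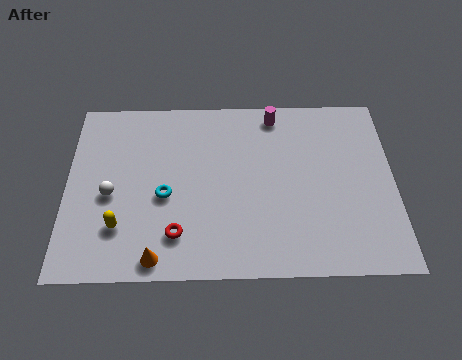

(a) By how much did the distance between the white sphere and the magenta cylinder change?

-0.5

Before: roughly 8.3 units apart; after: 7.8. That's 0.5 units closer together.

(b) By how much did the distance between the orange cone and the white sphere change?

+0.4

They were about 3.2 units apart before and 3.6 after — 0.4 units further apart.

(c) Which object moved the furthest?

the cyan torus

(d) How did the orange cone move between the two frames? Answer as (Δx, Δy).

(-1.1, -0.7)

The orange cone started near (4.8, 1.6) and ended near (3.7, 0.9).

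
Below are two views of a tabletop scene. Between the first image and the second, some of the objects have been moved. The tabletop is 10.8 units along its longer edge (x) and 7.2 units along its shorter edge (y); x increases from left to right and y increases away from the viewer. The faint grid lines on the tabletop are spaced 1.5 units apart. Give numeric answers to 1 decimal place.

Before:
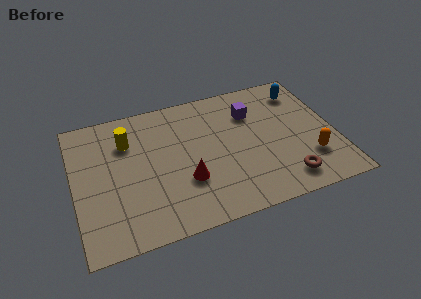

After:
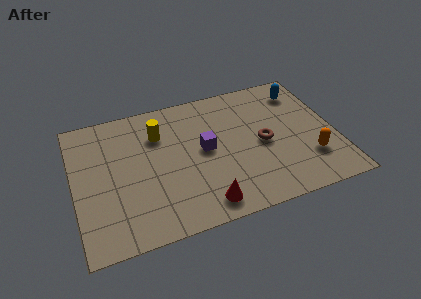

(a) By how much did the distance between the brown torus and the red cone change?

-0.6

They were about 4.2 units apart before and 3.6 after — 0.6 units closer together.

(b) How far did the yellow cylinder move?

1.3

The yellow cylinder was near (2.3, 5.2) before and (3.6, 5.2) after, so it travelled √(1.3² + 0.0²) ≈ 1.3 units.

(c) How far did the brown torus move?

2.3

The brown torus moved from about (8.5, 1.2) to (7.8, 3.4), a distance of √(0.7² + 2.2²) ≈ 2.3.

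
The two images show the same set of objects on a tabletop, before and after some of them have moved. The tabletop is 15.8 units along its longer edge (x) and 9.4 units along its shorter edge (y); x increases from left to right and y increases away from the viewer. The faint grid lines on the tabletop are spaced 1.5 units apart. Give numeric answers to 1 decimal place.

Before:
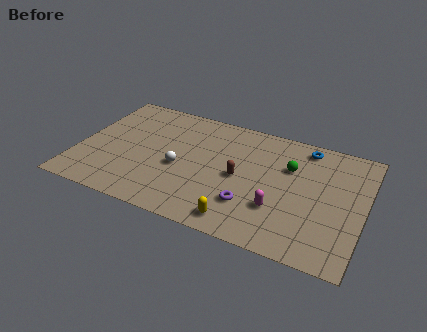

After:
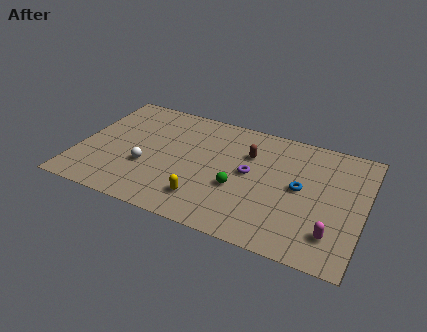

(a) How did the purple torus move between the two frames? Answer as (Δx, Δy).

(-0.3, 2.4)

The purple torus was at about (9.8, 2.6) and moved to about (9.5, 5.0).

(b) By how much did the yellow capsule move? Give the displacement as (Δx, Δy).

(-2.1, 0.8)

The yellow capsule started near (9.4, 1.2) and ended near (7.3, 2.0).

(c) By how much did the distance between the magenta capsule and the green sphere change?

+2.1

They were about 3.4 units apart before and 5.5 after — 2.1 units further apart.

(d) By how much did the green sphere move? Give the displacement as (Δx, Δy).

(-2.6, -2.7)

From the two frames, the green sphere sits at roughly (11.6, 6.3) before and (9.0, 3.6) after.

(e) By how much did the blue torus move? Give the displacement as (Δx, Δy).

(0.0, -3.3)

From the two frames, the blue torus sits at roughly (12.3, 8.2) before and (12.3, 4.9) after.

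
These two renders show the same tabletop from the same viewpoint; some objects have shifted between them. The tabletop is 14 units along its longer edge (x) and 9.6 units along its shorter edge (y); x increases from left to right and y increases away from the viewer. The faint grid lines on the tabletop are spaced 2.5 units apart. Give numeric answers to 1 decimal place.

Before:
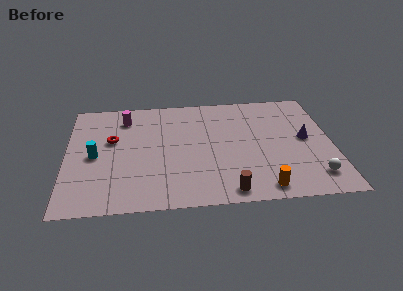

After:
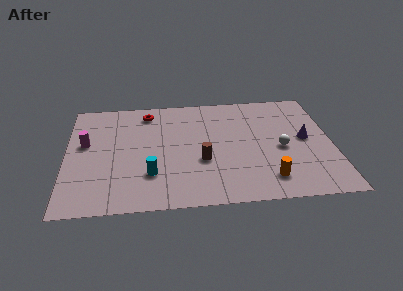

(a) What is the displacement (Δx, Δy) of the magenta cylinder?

(-2.1, -2.1)

The magenta cylinder started near (3.1, 7.7) and ended near (1.0, 5.6).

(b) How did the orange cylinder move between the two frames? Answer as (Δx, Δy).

(0.3, 0.7)

The orange cylinder started near (10.2, 1.1) and ended near (10.5, 1.8).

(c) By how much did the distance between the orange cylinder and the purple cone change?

-0.8

The distance was about 4.6 in the first image and 3.8 in the second, so they moved 0.8 units closer together.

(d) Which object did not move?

the purple cone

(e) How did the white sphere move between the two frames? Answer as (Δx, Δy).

(-1.6, 2.5)

The white sphere was at about (12.9, 1.8) and moved to about (11.3, 4.3).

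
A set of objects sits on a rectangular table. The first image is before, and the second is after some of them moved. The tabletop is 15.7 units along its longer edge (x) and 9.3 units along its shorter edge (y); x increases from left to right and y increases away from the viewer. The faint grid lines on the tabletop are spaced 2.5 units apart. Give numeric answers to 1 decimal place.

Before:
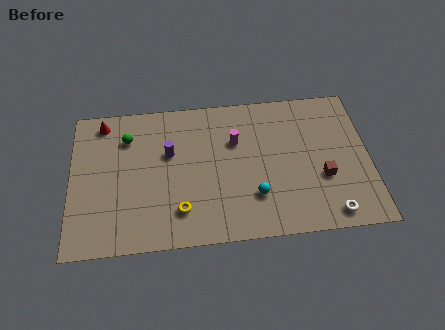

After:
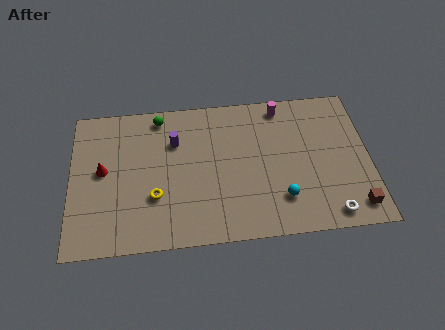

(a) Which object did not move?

the white torus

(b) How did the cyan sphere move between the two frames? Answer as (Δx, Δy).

(1.4, -0.3)

From the two frames, the cyan sphere sits at roughly (9.6, 2.6) before and (11.0, 2.3) after.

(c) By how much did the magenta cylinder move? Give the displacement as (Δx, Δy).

(2.5, 2.0)

From the two frames, the magenta cylinder sits at roughly (8.7, 6.2) before and (11.2, 8.2) after.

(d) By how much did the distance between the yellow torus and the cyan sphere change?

+2.7

They were about 3.9 units apart before and 6.6 after — 2.7 units further apart.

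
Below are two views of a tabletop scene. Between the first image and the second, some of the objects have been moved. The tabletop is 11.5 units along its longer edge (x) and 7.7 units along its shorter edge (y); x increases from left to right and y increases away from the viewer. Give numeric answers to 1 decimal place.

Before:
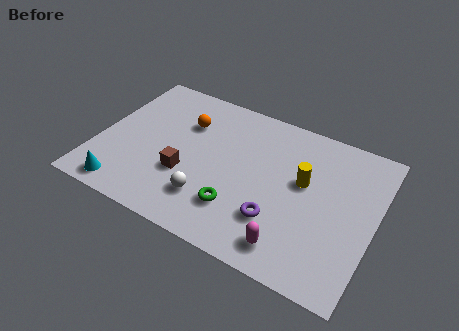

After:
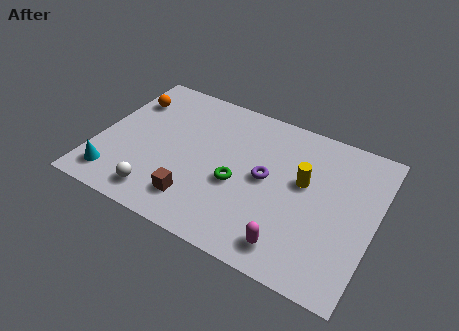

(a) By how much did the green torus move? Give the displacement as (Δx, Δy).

(-0.2, 1.2)

The green torus was at about (6.1, 2.0) and moved to about (5.9, 3.2).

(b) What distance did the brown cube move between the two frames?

1.3

From (3.8, 2.7) to (4.4, 1.6), the brown cube covered √(0.6² + 1.1²) ≈ 1.3 units.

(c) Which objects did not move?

the magenta capsule and the yellow cylinder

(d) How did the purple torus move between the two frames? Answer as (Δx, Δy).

(-0.7, 1.8)

The purple torus was at about (7.7, 2.2) and moved to about (7.0, 4.0).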